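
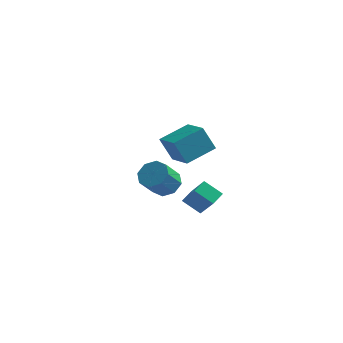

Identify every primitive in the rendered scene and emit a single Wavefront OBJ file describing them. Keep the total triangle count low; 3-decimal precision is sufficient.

v 3.441 0.574 -4.877
v 2.302 0.695 -4.09
v 3.754 1.47 -4.564
v 2.615 1.592 -3.777
v 4.445 -0.332 -3.283
v 3.306 -0.21 -2.496
v 4.758 0.565 -2.97
v 3.619 0.686 -2.183
v 1.044 1.73 -3.438
v 1.732 2.183 -2.837
v 1.244 1.123 -1.48
v 0.556 0.67 -2.082
v 1.036 2.535 -2.812
v 0.547 1.475 -1.455
v 0.345 2.416 -3.154
v -0.144 1.356 -1.798
v 0.063 1.895 -3.663
v -0.426 0.835 -2.306
v 0.356 1.277 -4.04
v -0.132 0.217 -2.683
v 1.053 0.925 -4.065
v 0.564 -0.135 -2.708
v 1.744 1.044 -3.722
v 1.255 -0.016 -2.366
v 2.026 1.565 -3.214
v 1.537 0.505 -1.857
v 2.851 -3.212 1.845
v 2.103 -3.171 3.282
v 4.079 -1.822 2.446
v 3.332 -1.781 3.882
v 4.068 -4.579 2.518
v 3.321 -4.538 3.954
v 5.297 -3.189 3.118
v 4.549 -3.148 4.555
f 2 4 1
f 5 2 1
f 1 4 3
f 3 5 1
f 2 8 4
f 6 2 5
f 6 8 2
f 4 8 3
f 7 5 3
f 3 8 7
f 7 6 5
f 8 6 7
f 10 9 13
f 10 13 11
f 11 13 14
f 11 14 12
f 13 9 15
f 13 15 14
f 14 15 16
f 14 16 12
f 15 9 17
f 15 17 16
f 16 17 18
f 16 18 12
f 17 9 19
f 17 19 18
f 18 19 20
f 18 20 12
f 19 9 21
f 19 21 20
f 20 21 22
f 20 22 12
f 21 9 23
f 21 23 22
f 22 23 24
f 22 24 12
f 23 9 25
f 23 25 24
f 24 25 26
f 24 26 12
f 25 9 10
f 25 10 26
f 26 10 11
f 26 11 12
f 28 30 27
f 31 28 27
f 27 30 29
f 29 31 27
f 28 34 30
f 32 28 31
f 32 34 28
f 30 34 29
f 33 31 29
f 29 34 33
f 33 32 31
f 34 32 33



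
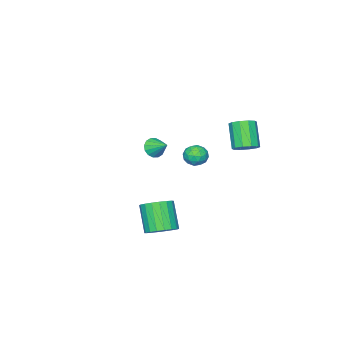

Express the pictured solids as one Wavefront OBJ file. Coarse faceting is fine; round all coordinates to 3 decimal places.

v -2.831 -1.571 -0.262
v -2.431 -1.54 0.33
v -2.909 -2.72 -0.15
v -2.509 -2.689 0.442
v -3.172 -2.421 0.444
v -3.124 -1.711 0.375
v -2.216 -2.549 -0.195
v -2.168 -1.839 -0.264
v -2.051 -2.144 0.371
v -2.642 -2.066 0.766
v -2.698 -2.194 -0.586
v -3.289 -2.116 -0.191
v -2.624 -1.455 0.024
v -2.716 -2.805 0.156
v -3.105 -2.648 0.157
v -2.87 -2.63 0.505
v -3.032 -1.555 0.051
v -2.796 -1.537 0.398
v -3.232 -2.055 0.466
v -2.544 -2.723 -0.218
v -2.308 -2.705 0.129
v -2.47 -1.63 -0.325
v -2.235 -1.612 0.023
v -2.108 -2.205 -0.286
v -2.166 -1.792 0.396
v -2.211 -2.467 0.462
v -2.039 -2.384 0.088
v -2.011 -1.967 0.047
v -2.513 -1.746 0.628
v -2.559 -2.421 0.695
v -2.948 -2.264 0.696
v -2.92 -1.846 0.655
v -2.29 -2.101 0.653
v -2.781 -1.839 -0.515
v -2.827 -2.514 -0.448
v -2.42 -2.414 -0.475
v -2.392 -1.996 -0.516
v -3.129 -1.793 -0.282
v -3.174 -2.468 -0.216
v -3.329 -2.293 0.133
v -3.301 -1.876 0.092
v -3.05 -2.159 -0.473
v 3.995 1.582 -0.838
v 4.781 1.545 -0.542
v 4.23 0.701 0.814
v 3.445 0.738 0.518
v 4.652 1.864 -0.396
v 4.101 1.02 0.96
v 4.393 2.127 -0.338
v 3.842 1.283 1.019
v 4.055 2.282 -0.378
v 3.504 1.438 0.978
v 3.706 2.299 -0.51
v 3.155 1.455 0.847
v 3.413 2.173 -0.707
v 2.863 1.329 0.65
v 3.237 1.931 -0.93
v 2.686 1.087 0.427
v 3.21 1.619 -1.134
v 2.659 0.775 0.222
v 3.339 1.3 -1.28
v 2.788 0.456 0.076
v 3.598 1.037 -1.339
v 3.047 0.193 0.018
v 3.936 0.882 -1.298
v 3.385 0.038 0.058
v 4.285 0.865 -1.167
v 3.734 0.021 0.19
v 4.577 0.991 -0.97
v 4.027 0.147 0.387
v 4.754 1.233 -0.747
v 4.203 0.389 0.61
v -0.507 -3.038 1.242
v 0.005 -3.269 1.548
v -0.433 -2.082 1.838
v 0.127 -3.113 1.282
v 0.079 -2.937 1.006
v -0.126 -2.788 0.793
v -0.433 -2.706 0.7
v -0.76 -2.714 0.752
v -1.02 -2.808 0.936
v -1.142 -2.964 1.201
v -1.093 -3.14 1.478
v -0.888 -3.289 1.691
v -0.581 -3.371 1.784
v -0.254 -3.363 1.732
v -2.25 1.568 2.255
v -1.72 1.802 2.665
v -2.36 1.025 3.935
v -2.89 0.792 3.525
v -2.044 2.097 2.682
v -2.684 1.32 3.952
v -2.447 2.19 2.536
v -3.087 1.413 3.805
v -2.775 2.045 2.282
v -3.415 1.269 3.552
v -2.902 1.719 2.018
v -3.542 0.942 3.288
v -2.78 1.335 1.845
v -3.42 0.558 3.115
v -2.456 1.04 1.828
v -3.096 0.263 3.098
v -2.053 0.947 1.975
v -2.693 0.17 3.244
v -1.725 1.091 2.228
v -2.365 0.315 3.498
v -1.598 1.418 2.492
v -2.238 0.641 3.762
f 1 38 17
f 38 12 41
f 17 41 6
f 38 41 17
f 1 17 13
f 17 6 18
f 13 18 2
f 17 18 13
f 1 13 22
f 13 2 23
f 22 23 8
f 13 23 22
f 1 22 34
f 22 8 37
f 34 37 11
f 22 37 34
f 1 34 38
f 34 11 42
f 38 42 12
f 34 42 38
f 2 18 29
f 18 6 32
f 29 32 10
f 18 32 29
f 6 41 19
f 41 12 40
f 19 40 5
f 41 40 19
f 12 42 39
f 42 11 35
f 39 35 3
f 42 35 39
f 11 37 36
f 37 8 24
f 36 24 7
f 37 24 36
f 8 23 28
f 23 2 25
f 28 25 9
f 23 25 28
f 4 30 16
f 30 10 31
f 16 31 5
f 30 31 16
f 4 16 14
f 16 5 15
f 14 15 3
f 16 15 14
f 4 14 21
f 14 3 20
f 21 20 7
f 14 20 21
f 4 21 26
f 21 7 27
f 26 27 9
f 21 27 26
f 4 26 30
f 26 9 33
f 30 33 10
f 26 33 30
f 5 31 19
f 31 10 32
f 19 32 6
f 31 32 19
f 3 15 39
f 15 5 40
f 39 40 12
f 15 40 39
f 7 20 36
f 20 3 35
f 36 35 11
f 20 35 36
f 9 27 28
f 27 7 24
f 28 24 8
f 27 24 28
f 10 33 29
f 33 9 25
f 29 25 2
f 33 25 29
f 44 43 47
f 44 47 45
f 45 47 48
f 45 48 46
f 47 43 49
f 47 49 48
f 48 49 50
f 48 50 46
f 49 43 51
f 49 51 50
f 50 51 52
f 50 52 46
f 51 43 53
f 51 53 52
f 52 53 54
f 52 54 46
f 53 43 55
f 53 55 54
f 54 55 56
f 54 56 46
f 55 43 57
f 55 57 56
f 56 57 58
f 56 58 46
f 57 43 59
f 57 59 58
f 58 59 60
f 58 60 46
f 59 43 61
f 59 61 60
f 60 61 62
f 60 62 46
f 61 43 63
f 61 63 62
f 62 63 64
f 62 64 46
f 63 43 65
f 63 65 64
f 64 65 66
f 64 66 46
f 65 43 67
f 65 67 66
f 66 67 68
f 66 68 46
f 67 43 69
f 67 69 68
f 68 69 70
f 68 70 46
f 69 43 71
f 69 71 70
f 70 71 72
f 70 72 46
f 71 43 44
f 71 44 72
f 72 44 45
f 72 45 46
f 74 73 76
f 74 76 75
f 76 73 77
f 76 77 75
f 77 73 78
f 77 78 75
f 78 73 79
f 78 79 75
f 79 73 80
f 79 80 75
f 80 73 81
f 80 81 75
f 81 73 82
f 81 82 75
f 82 73 83
f 82 83 75
f 83 73 84
f 83 84 75
f 84 73 85
f 84 85 75
f 85 73 86
f 85 86 75
f 86 73 74
f 86 74 75
f 88 87 91
f 88 91 89
f 89 91 92
f 89 92 90
f 91 87 93
f 91 93 92
f 92 93 94
f 92 94 90
f 93 87 95
f 93 95 94
f 94 95 96
f 94 96 90
f 95 87 97
f 95 97 96
f 96 97 98
f 96 98 90
f 97 87 99
f 97 99 98
f 98 99 100
f 98 100 90
f 99 87 101
f 99 101 100
f 100 101 102
f 100 102 90
f 101 87 103
f 101 103 102
f 102 103 104
f 102 104 90
f 103 87 105
f 103 105 104
f 104 105 106
f 104 106 90
f 105 87 107
f 105 107 106
f 106 107 108
f 106 108 90
f 107 87 88
f 107 88 108
f 108 88 89
f 108 89 90



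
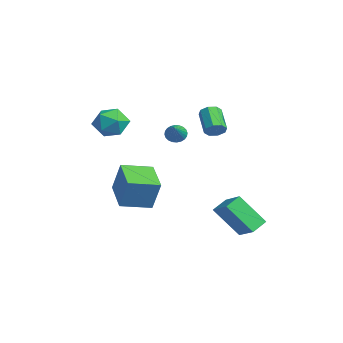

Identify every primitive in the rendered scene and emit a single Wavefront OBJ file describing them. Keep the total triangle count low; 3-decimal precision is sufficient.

v -3.031 0.441 1.28
v -2.662 0.807 0.961
v -1.569 -0.161 2.28
v -2.725 0.95 1.14
v -2.835 1.016 1.341
v -2.975 0.994 1.532
v -3.123 0.888 1.685
v -3.258 0.714 1.777
v -3.357 0.498 1.793
v -3.407 0.274 1.73
v -3.4 0.075 1.6
v -3.336 -0.068 1.421
v -3.226 -0.133 1.22
v -3.086 -0.112 1.029
v -2.938 -0.006 0.876
v -2.804 0.168 0.784
v -2.704 0.384 0.768
v -2.654 0.608 0.83
v -2.328 -2.272 2.721
v -1.732 -3.113 3.016
v -3.588 -3.347 2.204
v -2.992 -4.188 2.499
v -3.4 -3.532 3.243
v -2.621 -2.868 3.563
v -2.699 -3.592 1.657
v -1.92 -2.928 1.977
v -1.961 -3.929 2.359
v -2.394 -3.892 3.339
v -2.926 -2.568 1.881
v -3.359 -2.531 2.861
v 1.371 1.109 2.914
v 1.704 1.335 3.359
v 0.442 1.478 4.23
v 0.109 1.251 3.786
v 1.545 1.66 3.076
v 0.283 1.803 3.947
v 1.284 1.661 2.698
v 0.022 1.804 3.569
v 1.074 1.339 2.447
v -0.188 1.482 3.318
v 1.038 0.882 2.47
v -0.224 1.025 3.341
v 1.197 0.557 2.753
v -0.065 0.7 3.624
v 1.458 0.556 3.131
v 0.196 0.699 4.002
v 1.668 0.878 3.382
v 0.406 1.021 4.253
v 3.67 1.599 -3.579
v 3 0.421 -1.936
v 3.256 2.437 -3.147
v 2.586 1.26 -1.504
v 4.934 1.86 -2.876
v 4.264 0.683 -1.233
v 4.52 2.699 -2.444
v 3.85 1.521 -0.801
v 0.307 -4.037 -0.845
v 0.83 -3.736 0.883
v 0.374 -2.347 -1.159
v 0.898 -2.047 0.569
v 2.202 -4.213 -1.389
v 2.726 -3.913 0.339
v 2.27 -2.524 -1.703
v 2.793 -2.223 0.025
f 2 1 4
f 2 4 3
f 4 1 5
f 4 5 3
f 5 1 6
f 5 6 3
f 6 1 7
f 6 7 3
f 7 1 8
f 7 8 3
f 8 1 9
f 8 9 3
f 9 1 10
f 9 10 3
f 10 1 11
f 10 11 3
f 11 1 12
f 11 12 3
f 12 1 13
f 12 13 3
f 13 1 14
f 13 14 3
f 14 1 15
f 14 15 3
f 15 1 16
f 15 16 3
f 16 1 17
f 16 17 3
f 17 1 18
f 17 18 3
f 18 1 2
f 18 2 3
f 19 30 24
f 19 24 20
f 19 20 26
f 19 26 29
f 19 29 30
f 20 24 28
f 24 30 23
f 30 29 21
f 29 26 25
f 26 20 27
f 22 28 23
f 22 23 21
f 22 21 25
f 22 25 27
f 22 27 28
f 23 28 24
f 21 23 30
f 25 21 29
f 27 25 26
f 28 27 20
f 32 31 35
f 32 35 33
f 33 35 36
f 33 36 34
f 35 31 37
f 35 37 36
f 36 37 38
f 36 38 34
f 37 31 39
f 37 39 38
f 38 39 40
f 38 40 34
f 39 31 41
f 39 41 40
f 40 41 42
f 40 42 34
f 41 31 43
f 41 43 42
f 42 43 44
f 42 44 34
f 43 31 45
f 43 45 44
f 44 45 46
f 44 46 34
f 45 31 47
f 45 47 46
f 46 47 48
f 46 48 34
f 47 31 32
f 47 32 48
f 48 32 33
f 48 33 34
f 50 52 49
f 53 50 49
f 49 52 51
f 51 53 49
f 50 56 52
f 54 50 53
f 54 56 50
f 52 56 51
f 55 53 51
f 51 56 55
f 55 54 53
f 56 54 55
f 58 60 57
f 61 58 57
f 57 60 59
f 59 61 57
f 58 64 60
f 62 58 61
f 62 64 58
f 60 64 59
f 63 61 59
f 59 64 63
f 63 62 61
f 64 62 63



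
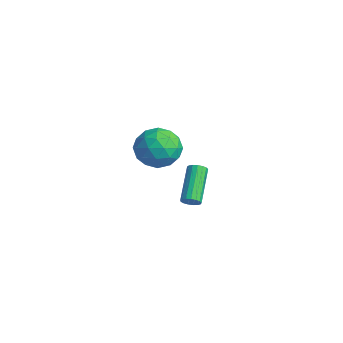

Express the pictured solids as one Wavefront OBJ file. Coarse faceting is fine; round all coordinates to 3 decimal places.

v -1.951 2.147 -4.158
v -1.585 2.225 -3.827
v -2.922 3.271 -2.592
v -3.289 3.193 -2.922
v -1.571 2.414 -3.973
v -2.909 3.461 -2.738
v -1.645 2.542 -4.161
v -2.983 3.589 -2.926
v -1.789 2.579 -4.349
v -3.127 3.626 -3.113
v -1.97 2.518 -4.492
v -3.308 3.564 -3.257
v -2.147 2.371 -4.559
v -3.484 3.418 -3.324
v -2.279 2.173 -4.534
v -3.616 3.219 -3.299
v -2.336 1.969 -4.423
v -3.673 3.015 -3.188
v -2.305 1.805 -4.251
v -3.642 2.852 -3.016
v -2.192 1.72 -4.058
v -3.53 2.767 -2.822
v -2.025 1.733 -3.887
v -3.363 2.779 -2.652
v -1.841 1.84 -3.778
v -3.178 2.887 -2.543
v -1.682 2.018 -3.757
v -3.019 3.064 -2.521
v 0.18 0.113 1.916
v 1.162 -0.065 2.481
v 0.218 -1.635 1.299
v 1.2 -1.813 1.864
v 0.223 -1.664 2.445
v 0.2 -0.583 2.826
v 1.18 -1.117 0.954
v 1.157 -0.036 1.335
v 1.78 -0.825 1.886
v 1.188 -1.163 2.808
v 0.192 -0.537 0.972
v -0.4 -0.875 1.894
v 0.668 0.178 2.252
v 0.712 -1.878 1.528
v 0.139 -1.79 1.869
v 0.715 -1.894 2.201
v 0.102 -0.127 2.456
v 0.679 -0.231 2.787
v 0.128 -1.171 2.767
v 0.701 -1.469 0.993
v 1.278 -1.573 1.324
v 0.665 0.194 1.579
v 1.241 0.09 1.911
v 1.252 -0.529 1.013
v 1.608 -0.373 2.235
v 1.63 -1.401 1.872
v 1.619 -0.992 1.337
v 1.605 -0.357 1.561
v 1.26 -0.572 2.776
v 1.283 -1.6 2.414
v 0.709 -1.512 2.756
v 0.695 -0.877 2.98
v 1.623 -1.019 2.427
v 0.097 -0.1 1.366
v 0.12 -1.128 1.004
v 0.685 -0.823 0.8
v 0.671 -0.188 1.024
v -0.25 -0.299 1.908
v -0.228 -1.327 1.545
v -0.225 -1.343 2.219
v -0.239 -0.708 2.443
v -0.243 -0.681 1.353
f 2 1 5
f 2 5 3
f 3 5 6
f 3 6 4
f 5 1 7
f 5 7 6
f 6 7 8
f 6 8 4
f 7 1 9
f 7 9 8
f 8 9 10
f 8 10 4
f 9 1 11
f 9 11 10
f 10 11 12
f 10 12 4
f 11 1 13
f 11 13 12
f 12 13 14
f 12 14 4
f 13 1 15
f 13 15 14
f 14 15 16
f 14 16 4
f 15 1 17
f 15 17 16
f 16 17 18
f 16 18 4
f 17 1 19
f 17 19 18
f 18 19 20
f 18 20 4
f 19 1 21
f 19 21 20
f 20 21 22
f 20 22 4
f 21 1 23
f 21 23 22
f 22 23 24
f 22 24 4
f 23 1 25
f 23 25 24
f 24 25 26
f 24 26 4
f 25 1 27
f 25 27 26
f 26 27 28
f 26 28 4
f 27 1 2
f 27 2 28
f 28 2 3
f 28 3 4
f 29 66 45
f 66 40 69
f 45 69 34
f 66 69 45
f 29 45 41
f 45 34 46
f 41 46 30
f 45 46 41
f 29 41 50
f 41 30 51
f 50 51 36
f 41 51 50
f 29 50 62
f 50 36 65
f 62 65 39
f 50 65 62
f 29 62 66
f 62 39 70
f 66 70 40
f 62 70 66
f 30 46 57
f 46 34 60
f 57 60 38
f 46 60 57
f 34 69 47
f 69 40 68
f 47 68 33
f 69 68 47
f 40 70 67
f 70 39 63
f 67 63 31
f 70 63 67
f 39 65 64
f 65 36 52
f 64 52 35
f 65 52 64
f 36 51 56
f 51 30 53
f 56 53 37
f 51 53 56
f 32 58 44
f 58 38 59
f 44 59 33
f 58 59 44
f 32 44 42
f 44 33 43
f 42 43 31
f 44 43 42
f 32 42 49
f 42 31 48
f 49 48 35
f 42 48 49
f 32 49 54
f 49 35 55
f 54 55 37
f 49 55 54
f 32 54 58
f 54 37 61
f 58 61 38
f 54 61 58
f 33 59 47
f 59 38 60
f 47 60 34
f 59 60 47
f 31 43 67
f 43 33 68
f 67 68 40
f 43 68 67
f 35 48 64
f 48 31 63
f 64 63 39
f 48 63 64
f 37 55 56
f 55 35 52
f 56 52 36
f 55 52 56
f 38 61 57
f 61 37 53
f 57 53 30
f 61 53 57



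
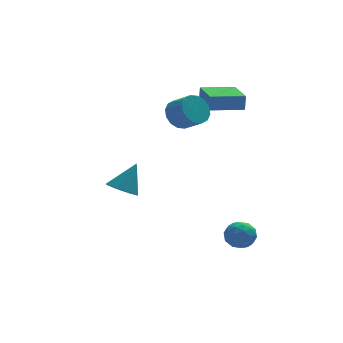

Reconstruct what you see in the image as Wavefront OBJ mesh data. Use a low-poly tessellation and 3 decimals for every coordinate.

v 2.018 -3.397 -4.167
v 2.473 -3.252 -3.461
v 2.887 -4.408 -4.519
v 3.342 -4.263 -3.813
v 2.56 -4.596 -3.755
v 2.023 -3.971 -3.538
v 3.337 -3.689 -4.442
v 2.8 -3.064 -4.225
v 3.288 -3.432 -3.632
v 2.808 -3.993 -3.207
v 2.552 -3.667 -4.773
v 2.072 -4.228 -4.348
v 2.17 -3.236 -3.783
v 3.19 -4.424 -4.197
v 2.731 -4.62 -4.163
v 2.998 -4.534 -3.748
v 1.905 -3.659 -3.828
v 2.172 -3.573 -3.413
v 2.223 -4.363 -3.586
v 3.188 -4.087 -4.567
v 3.455 -4.001 -4.152
v 2.362 -3.126 -4.232
v 2.629 -3.04 -3.817
v 3.137 -3.297 -4.394
v 2.916 -3.257 -3.469
v 3.426 -3.851 -3.675
v 3.423 -3.513 -4.045
v 3.108 -3.146 -3.918
v 2.633 -3.586 -3.219
v 3.144 -4.18 -3.426
v 2.684 -4.376 -3.392
v 2.369 -4.009 -3.264
v 3.112 -3.692 -3.319
v 2.216 -3.48 -4.554
v 2.727 -4.074 -4.761
v 2.991 -3.651 -4.716
v 2.676 -3.284 -4.588
v 1.934 -3.809 -4.305
v 2.444 -4.403 -4.511
v 2.252 -4.514 -4.062
v 1.937 -4.147 -3.935
v 2.248 -3.968 -4.661
v 2.471 1.253 2.068
v 2.546 1.375 2.947
v 2.49 3.283 1.783
v 2.565 3.405 2.662
v 4.295 1.215 1.918
v 4.37 1.337 2.797
v 4.314 3.245 1.633
v 4.389 3.367 2.512
v 0.965 1.3 1.932
v 1.719 1.447 1.426
v 2.35 0.608 2.122
v 1.595 0.46 2.628
v 1.746 1.762 1.782
v 2.376 0.923 2.478
v 1.563 1.954 2.178
v 2.194 1.114 2.874
v 1.22 1.97 2.508
v 1.851 1.13 3.204
v 0.809 1.806 2.684
v 1.44 0.967 3.38
v 0.439 1.507 2.658
v 1.07 0.668 3.354
v 0.21 1.152 2.438
v 0.841 0.313 3.134
v 0.184 0.837 2.082
v 0.814 -0.002 2.778
v 0.366 0.646 1.686
v 0.997 -0.194 2.382
v 0.709 0.63 1.356
v 1.34 -0.21 2.052
v 1.12 0.793 1.18
v 1.751 -0.046 1.876
v 1.49 1.092 1.206
v 2.121 0.253 1.902
v -2.997 -3.522 -0.257
v -2.25 -3.5 -0.701
v -2.183 -3.058 1.137
v -2.569 -2.915 -0.71
v -3.139 -2.687 -0.453
v -3.626 -2.947 -0.081
v -3.745 -3.545 0.187
v -3.426 -4.129 0.196
v -2.856 -4.358 -0.061
v -2.369 -4.097 -0.433
f 1 38 17
f 38 12 41
f 17 41 6
f 38 41 17
f 1 17 13
f 17 6 18
f 13 18 2
f 17 18 13
f 1 13 22
f 13 2 23
f 22 23 8
f 13 23 22
f 1 22 34
f 22 8 37
f 34 37 11
f 22 37 34
f 1 34 38
f 34 11 42
f 38 42 12
f 34 42 38
f 2 18 29
f 18 6 32
f 29 32 10
f 18 32 29
f 6 41 19
f 41 12 40
f 19 40 5
f 41 40 19
f 12 42 39
f 42 11 35
f 39 35 3
f 42 35 39
f 11 37 36
f 37 8 24
f 36 24 7
f 37 24 36
f 8 23 28
f 23 2 25
f 28 25 9
f 23 25 28
f 4 30 16
f 30 10 31
f 16 31 5
f 30 31 16
f 4 16 14
f 16 5 15
f 14 15 3
f 16 15 14
f 4 14 21
f 14 3 20
f 21 20 7
f 14 20 21
f 4 21 26
f 21 7 27
f 26 27 9
f 21 27 26
f 4 26 30
f 26 9 33
f 30 33 10
f 26 33 30
f 5 31 19
f 31 10 32
f 19 32 6
f 31 32 19
f 3 15 39
f 15 5 40
f 39 40 12
f 15 40 39
f 7 20 36
f 20 3 35
f 36 35 11
f 20 35 36
f 9 27 28
f 27 7 24
f 28 24 8
f 27 24 28
f 10 33 29
f 33 9 25
f 29 25 2
f 33 25 29
f 44 46 43
f 47 44 43
f 43 46 45
f 45 47 43
f 44 50 46
f 48 44 47
f 48 50 44
f 46 50 45
f 49 47 45
f 45 50 49
f 49 48 47
f 50 48 49
f 52 51 55
f 52 55 53
f 53 55 56
f 53 56 54
f 55 51 57
f 55 57 56
f 56 57 58
f 56 58 54
f 57 51 59
f 57 59 58
f 58 59 60
f 58 60 54
f 59 51 61
f 59 61 60
f 60 61 62
f 60 62 54
f 61 51 63
f 61 63 62
f 62 63 64
f 62 64 54
f 63 51 65
f 63 65 64
f 64 65 66
f 64 66 54
f 65 51 67
f 65 67 66
f 66 67 68
f 66 68 54
f 67 51 69
f 67 69 68
f 68 69 70
f 68 70 54
f 69 51 71
f 69 71 70
f 70 71 72
f 70 72 54
f 71 51 73
f 71 73 72
f 72 73 74
f 72 74 54
f 73 51 75
f 73 75 74
f 74 75 76
f 74 76 54
f 75 51 52
f 75 52 76
f 76 52 53
f 76 53 54
f 78 77 80
f 78 80 79
f 80 77 81
f 80 81 79
f 81 77 82
f 81 82 79
f 82 77 83
f 82 83 79
f 83 77 84
f 83 84 79
f 84 77 85
f 84 85 79
f 85 77 86
f 85 86 79
f 86 77 78
f 86 78 79



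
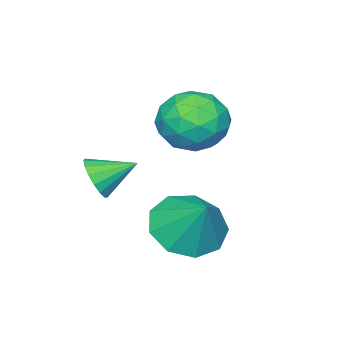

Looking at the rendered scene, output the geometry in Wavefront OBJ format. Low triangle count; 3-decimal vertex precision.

v 2.86 0.253 1.504
v 3.237 0.224 2.093
v 2.12 1.047 2.016
v 3.381 0.471 1.918
v 3.405 0.668 1.648
v 3.304 0.77 1.345
v 3.102 0.753 1.078
v 2.844 0.622 0.909
v 2.59 0.406 0.876
v 2.397 0.155 0.987
v 2.311 -0.073 1.217
v 2.35 -0.227 1.512
v 2.506 -0.271 1.805
v 2.743 -0.195 2.029
v 3.007 -0.016 2.133
v 2.071 2.651 0.245
v 2.613 3.299 -0.445
v 2.489 3.569 1.435
v 1.907 3.531 -0.377
v 1.279 3.351 -0.018
v 1.021 2.844 0.464
v 1.255 2.246 0.843
v 1.871 1.838 0.943
v 2.581 1.81 0.716
v 3.052 2.175 0.268
v 3.065 2.763 -0.19
v -0.581 2.031 2.84
v 0.02 1.881 3.717
v 0.3 0.779 2.023
v 0.901 0.629 2.9
v -0.136 0.355 2.907
v -0.681 1.129 3.412
v 1.001 1.531 2.328
v 0.456 2.305 2.833
v 0.997 1.573 3.4
v 0.294 0.845 3.757
v 0.026 1.815 1.983
v -0.677 1.087 2.34
v -0.358 2.066 3.35
v 0.678 0.594 2.39
v 0.068 0.433 2.394
v 0.421 0.345 2.909
v -0.769 1.624 3.171
v -0.416 1.536 3.686
v -0.508 0.638 3.21
v 0.736 1.124 2.054
v 1.089 1.036 2.569
v -0.101 2.315 2.831
v 0.252 2.227 3.346
v 0.828 2.022 2.53
v 0.569 1.797 3.679
v 1.087 1.061 3.199
v 1.146 1.591 2.863
v 0.826 2.046 3.16
v 0.157 1.369 3.889
v 0.674 0.633 3.409
v 0.065 0.472 3.413
v -0.255 0.927 3.71
v 0.731 1.188 3.703
v -0.354 2.027 2.331
v 0.163 1.291 1.851
v 0.575 1.733 2.03
v 0.255 2.188 2.327
v -0.767 1.599 2.541
v -0.249 0.863 2.061
v -0.506 0.614 2.58
v -0.826 1.069 2.877
v -0.411 1.472 2.037
f 2 1 4
f 2 4 3
f 4 1 5
f 4 5 3
f 5 1 6
f 5 6 3
f 6 1 7
f 6 7 3
f 7 1 8
f 7 8 3
f 8 1 9
f 8 9 3
f 9 1 10
f 9 10 3
f 10 1 11
f 10 11 3
f 11 1 12
f 11 12 3
f 12 1 13
f 12 13 3
f 13 1 14
f 13 14 3
f 14 1 15
f 14 15 3
f 15 1 2
f 15 2 3
f 17 16 19
f 17 19 18
f 19 16 20
f 19 20 18
f 20 16 21
f 20 21 18
f 21 16 22
f 21 22 18
f 22 16 23
f 22 23 18
f 23 16 24
f 23 24 18
f 24 16 25
f 24 25 18
f 25 16 26
f 25 26 18
f 26 16 17
f 26 17 18
f 27 64 43
f 64 38 67
f 43 67 32
f 64 67 43
f 27 43 39
f 43 32 44
f 39 44 28
f 43 44 39
f 27 39 48
f 39 28 49
f 48 49 34
f 39 49 48
f 27 48 60
f 48 34 63
f 60 63 37
f 48 63 60
f 27 60 64
f 60 37 68
f 64 68 38
f 60 68 64
f 28 44 55
f 44 32 58
f 55 58 36
f 44 58 55
f 32 67 45
f 67 38 66
f 45 66 31
f 67 66 45
f 38 68 65
f 68 37 61
f 65 61 29
f 68 61 65
f 37 63 62
f 63 34 50
f 62 50 33
f 63 50 62
f 34 49 54
f 49 28 51
f 54 51 35
f 49 51 54
f 30 56 42
f 56 36 57
f 42 57 31
f 56 57 42
f 30 42 40
f 42 31 41
f 40 41 29
f 42 41 40
f 30 40 47
f 40 29 46
f 47 46 33
f 40 46 47
f 30 47 52
f 47 33 53
f 52 53 35
f 47 53 52
f 30 52 56
f 52 35 59
f 56 59 36
f 52 59 56
f 31 57 45
f 57 36 58
f 45 58 32
f 57 58 45
f 29 41 65
f 41 31 66
f 65 66 38
f 41 66 65
f 33 46 62
f 46 29 61
f 62 61 37
f 46 61 62
f 35 53 54
f 53 33 50
f 54 50 34
f 53 50 54
f 36 59 55
f 59 35 51
f 55 51 28
f 59 51 55



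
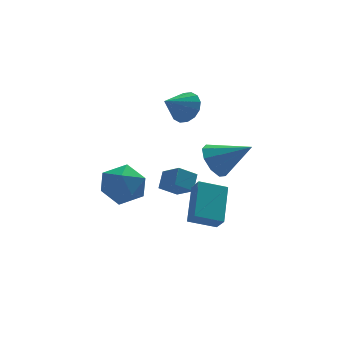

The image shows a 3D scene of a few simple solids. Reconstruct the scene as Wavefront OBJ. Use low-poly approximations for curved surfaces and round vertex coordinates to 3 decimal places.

v 1.86 -1.456 -1.21
v 2.251 -1.835 -2.037
v 3.3 -2.284 -0.15
v 2.514 -1.222 -1.915
v 2.47 -0.719 -1.464
v 2.142 -0.561 -0.893
v 1.681 -0.822 -0.471
v 1.304 -1.379 -0.394
v 1.187 -1.973 -0.699
v 1.385 -2.324 -1.243
v 1.805 -2.27 -1.771
v 1.748 2.273 0.428
v 2.281 2.156 1.169
v 0.592 1.847 1.192
v 2.131 2.607 1.195
v 1.879 2.969 1.015
v 1.592 3.145 0.679
v 1.346 3.087 0.275
v 1.209 2.811 -0.088
v 1.215 2.391 -0.313
v 1.365 1.939 -0.339
v 1.617 1.578 -0.159
v 1.904 1.402 0.178
v 2.15 1.46 0.582
v 2.288 1.736 0.944
v -1.33 1.857 -4.486
v -0.569 1.816 -3.533
v -2.571 0.644 -3.547
v -1.81 0.603 -2.594
v -2.411 1.633 -2.85
v -1.644 2.382 -3.431
v -1.496 0.078 -3.649
v -0.729 0.827 -4.23
v -0.671 0.716 -3.016
v -1.237 1.677 -2.523
v -1.903 0.783 -4.557
v -2.469 1.744 -4.064
v -0.09 -3.512 -3.59
v 0.044 -4.083 -2.961
v 0.618 -1.999 -2.368
v 0.752 -2.57 -1.739
v 1.188 -3.73 -4.061
v 1.322 -4.301 -3.432
v 1.896 -2.217 -2.839
v 2.03 -2.788 -2.21
v 1.552 0.528 -4.14
v 0.646 0.482 -3.537
v 1.078 1.466 -4.78
v 0.172 1.42 -4.176
v 1.968 1.2 -3.464
v 1.062 1.154 -2.86
v 1.494 2.138 -4.103
v 0.588 2.092 -3.5
f 2 1 4
f 2 4 3
f 4 1 5
f 4 5 3
f 5 1 6
f 5 6 3
f 6 1 7
f 6 7 3
f 7 1 8
f 7 8 3
f 8 1 9
f 8 9 3
f 9 1 10
f 9 10 3
f 10 1 11
f 10 11 3
f 11 1 2
f 11 2 3
f 13 12 15
f 13 15 14
f 15 12 16
f 15 16 14
f 16 12 17
f 16 17 14
f 17 12 18
f 17 18 14
f 18 12 19
f 18 19 14
f 19 12 20
f 19 20 14
f 20 12 21
f 20 21 14
f 21 12 22
f 21 22 14
f 22 12 23
f 22 23 14
f 23 12 24
f 23 24 14
f 24 12 25
f 24 25 14
f 25 12 13
f 25 13 14
f 26 37 31
f 26 31 27
f 26 27 33
f 26 33 36
f 26 36 37
f 27 31 35
f 31 37 30
f 37 36 28
f 36 33 32
f 33 27 34
f 29 35 30
f 29 30 28
f 29 28 32
f 29 32 34
f 29 34 35
f 30 35 31
f 28 30 37
f 32 28 36
f 34 32 33
f 35 34 27
f 39 41 38
f 42 39 38
f 38 41 40
f 40 42 38
f 39 45 41
f 43 39 42
f 43 45 39
f 41 45 40
f 44 42 40
f 40 45 44
f 44 43 42
f 45 43 44
f 47 49 46
f 50 47 46
f 46 49 48
f 48 50 46
f 47 53 49
f 51 47 50
f 51 53 47
f 49 53 48
f 52 50 48
f 48 53 52
f 52 51 50
f 53 51 52



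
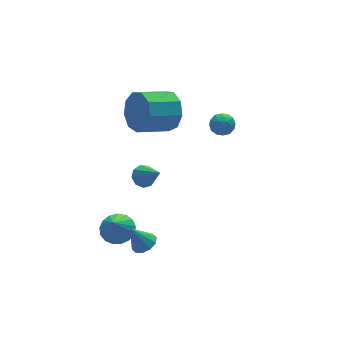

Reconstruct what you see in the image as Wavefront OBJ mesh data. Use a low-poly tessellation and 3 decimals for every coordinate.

v -1.954 -3.744 -2.145
v -1.429 -3.866 -1.86
v -2.466 -3.456 -1.075
v -1.427 -3.502 -1.958
v -1.626 -3.23 -2.126
v -1.951 -3.155 -2.302
v -2.277 -3.305 -2.418
v -2.48 -3.622 -2.429
v -2.482 -3.986 -2.332
v -2.282 -4.258 -2.163
v -1.957 -4.334 -1.987
v -1.631 -4.184 -1.872
v -1.353 -2.578 1.285
v -0.962 -2.243 1.531
v -1.127 -3.642 2.375
v -1.315 -2.167 1.678
v -1.686 -2.283 1.641
v -1.9 -2.537 1.438
v -1.859 -2.811 1.163
v -1.58 -2.975 0.945
v -1.195 -2.954 0.886
v -0.884 -2.757 1.014
v -0.792 -2.476 1.268
v 4.042 0.409 0.726
v 4.505 0.069 0.465
v 3.435 0.191 -0.065
v 3.898 -0.149 -0.326
v 3.614 -0.353 0.2
v 3.99 -0.218 0.688
v 3.95 0.478 -0.288
v 4.326 0.613 0.2
v 4.448 0.112 -0.162
v 4.241 -0.402 0.139
v 3.699 0.662 0.261
v 3.492 0.148 0.562
v 4.327 0.259 0.665
v 3.613 0.001 -0.265
v 3.447 -0.118 0.044
v 3.718 -0.318 -0.109
v 4.024 0.09 0.796
v 4.296 -0.11 0.643
v 3.773 -0.359 0.487
v 3.644 0.37 -0.243
v 3.916 0.17 -0.396
v 4.222 0.578 0.509
v 4.493 0.378 0.356
v 4.167 0.619 -0.087
v 4.565 0.084 0.143
v 4.208 -0.045 -0.322
v 4.239 0.324 -0.3
v 4.46 0.403 -0.013
v 4.443 -0.218 0.32
v 4.086 -0.347 -0.145
v 3.92 -0.467 0.164
v 4.141 -0.387 0.451
v 4.41 -0.194 -0.048
v 3.854 0.607 0.545
v 3.497 0.478 0.08
v 3.799 0.647 -0.051
v 4.02 0.727 0.236
v 3.732 0.305 0.722
v 3.375 0.176 0.257
v 3.48 -0.143 0.413
v 3.701 -0.064 0.7
v 3.53 0.454 0.448
v 1.634 0.8 1.668
v 1.972 0.339 2.56
v 0.404 0.359 3.165
v 0.066 0.82 2.272
v 2.006 1.06 2.626
v 0.439 1.08 3.23
v 1.866 1.66 2.243
v 0.299 1.68 2.847
v 1.617 1.857 1.591
v 0.05 1.877 2.195
v 1.376 1.56 0.975
v -0.191 1.58 1.579
v 1.256 0.907 0.683
v -0.312 0.927 1.288
v 1.312 0.204 0.853
v -0.256 0.224 1.457
v 1.519 -0.22 1.403
v -0.049 -0.2 2.007
v 1.779 -0.167 2.078
v 0.212 -0.147 2.682
v -1.988 -1.223 -3.489
v -1.37 -0.855 -3.117
v -2.392 -1.617 -2.431
v -1.648 -0.586 -3.123
v -2.004 -0.462 -3.212
v -2.357 -0.512 -3.365
v -2.625 -0.726 -3.547
v -2.747 -1.053 -3.716
v -2.695 -1.419 -3.832
v -2.482 -1.74 -3.87
v -2.155 -1.943 -3.821
v -1.79 -1.98 -3.696
v -1.47 -1.845 -3.524
v -1.269 -1.566 -3.343
v -1.233 -1.209 -3.197
f 2 1 4
f 2 4 3
f 4 1 5
f 4 5 3
f 5 1 6
f 5 6 3
f 6 1 7
f 6 7 3
f 7 1 8
f 7 8 3
f 8 1 9
f 8 9 3
f 9 1 10
f 9 10 3
f 10 1 11
f 10 11 3
f 11 1 12
f 11 12 3
f 12 1 2
f 12 2 3
f 14 13 16
f 14 16 15
f 16 13 17
f 16 17 15
f 17 13 18
f 17 18 15
f 18 13 19
f 18 19 15
f 19 13 20
f 19 20 15
f 20 13 21
f 20 21 15
f 21 13 22
f 21 22 15
f 22 13 23
f 22 23 15
f 23 13 14
f 23 14 15
f 24 61 40
f 61 35 64
f 40 64 29
f 61 64 40
f 24 40 36
f 40 29 41
f 36 41 25
f 40 41 36
f 24 36 45
f 36 25 46
f 45 46 31
f 36 46 45
f 24 45 57
f 45 31 60
f 57 60 34
f 45 60 57
f 24 57 61
f 57 34 65
f 61 65 35
f 57 65 61
f 25 41 52
f 41 29 55
f 52 55 33
f 41 55 52
f 29 64 42
f 64 35 63
f 42 63 28
f 64 63 42
f 35 65 62
f 65 34 58
f 62 58 26
f 65 58 62
f 34 60 59
f 60 31 47
f 59 47 30
f 60 47 59
f 31 46 51
f 46 25 48
f 51 48 32
f 46 48 51
f 27 53 39
f 53 33 54
f 39 54 28
f 53 54 39
f 27 39 37
f 39 28 38
f 37 38 26
f 39 38 37
f 27 37 44
f 37 26 43
f 44 43 30
f 37 43 44
f 27 44 49
f 44 30 50
f 49 50 32
f 44 50 49
f 27 49 53
f 49 32 56
f 53 56 33
f 49 56 53
f 28 54 42
f 54 33 55
f 42 55 29
f 54 55 42
f 26 38 62
f 38 28 63
f 62 63 35
f 38 63 62
f 30 43 59
f 43 26 58
f 59 58 34
f 43 58 59
f 32 50 51
f 50 30 47
f 51 47 31
f 50 47 51
f 33 56 52
f 56 32 48
f 52 48 25
f 56 48 52
f 67 66 70
f 67 70 68
f 68 70 71
f 68 71 69
f 70 66 72
f 70 72 71
f 71 72 73
f 71 73 69
f 72 66 74
f 72 74 73
f 73 74 75
f 73 75 69
f 74 66 76
f 74 76 75
f 75 76 77
f 75 77 69
f 76 66 78
f 76 78 77
f 77 78 79
f 77 79 69
f 78 66 80
f 78 80 79
f 79 80 81
f 79 81 69
f 80 66 82
f 80 82 81
f 81 82 83
f 81 83 69
f 82 66 84
f 82 84 83
f 83 84 85
f 83 85 69
f 84 66 67
f 84 67 85
f 85 67 68
f 85 68 69
f 87 86 89
f 87 89 88
f 89 86 90
f 89 90 88
f 90 86 91
f 90 91 88
f 91 86 92
f 91 92 88
f 92 86 93
f 92 93 88
f 93 86 94
f 93 94 88
f 94 86 95
f 94 95 88
f 95 86 96
f 95 96 88
f 96 86 97
f 96 97 88
f 97 86 98
f 97 98 88
f 98 86 99
f 98 99 88
f 99 86 100
f 99 100 88
f 100 86 87
f 100 87 88



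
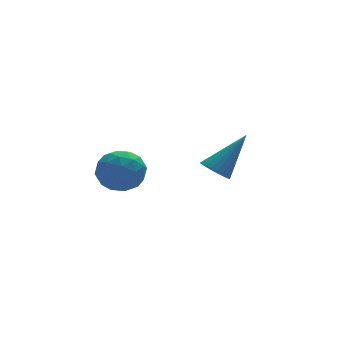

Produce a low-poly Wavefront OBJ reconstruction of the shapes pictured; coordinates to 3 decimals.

v 3.171 -2.676 0.851
v 3.564 -2.496 0.421
v 4.449 -2.324 2.169
v 3.455 -2.291 0.472
v 3.302 -2.145 0.581
v 3.129 -2.08 0.731
v 2.963 -2.105 0.9
v 2.828 -2.217 1.06
v 2.745 -2.4 1.189
v 2.728 -2.624 1.267
v 2.777 -2.856 1.281
v 2.887 -3.061 1.229
v 3.04 -3.208 1.12
v 3.212 -3.273 0.97
v 3.379 -3.248 0.802
v 3.514 -3.135 0.641
v 3.596 -2.953 0.512
v 3.614 -2.729 0.435
v -0.054 -2.11 1.497
v 0.562 -2.763 1.389
v -1.062 -3.117 1.831
v -0.446 -3.77 1.723
v -0.381 -3.197 2.42
v 0.242 -2.575 2.214
v -0.742 -3.305 1.006
v -0.119 -2.683 0.8
v 0.137 -3.502 1.086
v 0.36 -3.435 1.96
v -0.86 -2.445 1.26
v -0.637 -2.378 2.134
v 0.342 -2.348 1.414
v -0.842 -3.532 1.806
v -0.804 -3.195 2.216
v -0.442 -3.579 2.153
v 0.154 -2.238 1.898
v 0.516 -2.621 1.835
v -0.038 -2.876 2.441
v -1.016 -3.259 1.385
v -0.654 -3.642 1.322
v -0.058 -2.301 1.067
v 0.304 -2.685 1.004
v -0.462 -3.004 0.779
v 0.455 -3.166 1.172
v -0.137 -3.758 1.369
v -0.311 -3.485 0.947
v 0.055 -3.119 0.826
v 0.586 -3.127 1.686
v -0.006 -3.718 1.882
v 0.032 -3.382 2.292
v 0.398 -3.016 2.171
v 0.336 -3.561 1.508
v -0.494 -2.162 1.338
v -1.086 -2.753 1.534
v -0.898 -2.864 1.049
v -0.532 -2.498 0.928
v -0.363 -2.122 1.851
v -0.955 -2.714 2.048
v -0.555 -2.761 2.394
v -0.189 -2.395 2.273
v -0.836 -2.319 1.712
f 2 1 4
f 2 4 3
f 4 1 5
f 4 5 3
f 5 1 6
f 5 6 3
f 6 1 7
f 6 7 3
f 7 1 8
f 7 8 3
f 8 1 9
f 8 9 3
f 9 1 10
f 9 10 3
f 10 1 11
f 10 11 3
f 11 1 12
f 11 12 3
f 12 1 13
f 12 13 3
f 13 1 14
f 13 14 3
f 14 1 15
f 14 15 3
f 15 1 16
f 15 16 3
f 16 1 17
f 16 17 3
f 17 1 18
f 17 18 3
f 18 1 2
f 18 2 3
f 19 56 35
f 56 30 59
f 35 59 24
f 56 59 35
f 19 35 31
f 35 24 36
f 31 36 20
f 35 36 31
f 19 31 40
f 31 20 41
f 40 41 26
f 31 41 40
f 19 40 52
f 40 26 55
f 52 55 29
f 40 55 52
f 19 52 56
f 52 29 60
f 56 60 30
f 52 60 56
f 20 36 47
f 36 24 50
f 47 50 28
f 36 50 47
f 24 59 37
f 59 30 58
f 37 58 23
f 59 58 37
f 30 60 57
f 60 29 53
f 57 53 21
f 60 53 57
f 29 55 54
f 55 26 42
f 54 42 25
f 55 42 54
f 26 41 46
f 41 20 43
f 46 43 27
f 41 43 46
f 22 48 34
f 48 28 49
f 34 49 23
f 48 49 34
f 22 34 32
f 34 23 33
f 32 33 21
f 34 33 32
f 22 32 39
f 32 21 38
f 39 38 25
f 32 38 39
f 22 39 44
f 39 25 45
f 44 45 27
f 39 45 44
f 22 44 48
f 44 27 51
f 48 51 28
f 44 51 48
f 23 49 37
f 49 28 50
f 37 50 24
f 49 50 37
f 21 33 57
f 33 23 58
f 57 58 30
f 33 58 57
f 25 38 54
f 38 21 53
f 54 53 29
f 38 53 54
f 27 45 46
f 45 25 42
f 46 42 26
f 45 42 46
f 28 51 47
f 51 27 43
f 47 43 20
f 51 43 47



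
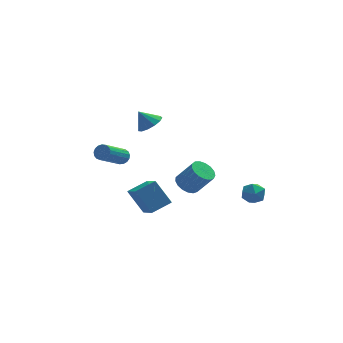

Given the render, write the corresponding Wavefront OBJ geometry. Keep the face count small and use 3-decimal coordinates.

v -2.124 -2.398 -2.524
v -1.855 -3.945 -1.604
v -2.874 -1.786 -1.275
v -2.606 -3.334 -0.356
v -1.074 -1.966 -2.104
v -0.806 -3.514 -1.185
v -1.825 -1.355 -0.856
v -1.556 -2.902 0.064
v -1.178 2.978 0.952
v -0.532 2.941 1.405
v -1.782 3.162 1.828
v -0.577 3.368 1.285
v -0.812 3.67 1.059
v -1.164 3.753 0.799
v -1.52 3.59 0.588
v -1.768 3.233 0.492
v -1.828 2.795 0.542
v -1.682 2.415 0.722
v -1.376 2.214 0.976
v -1.007 2.256 1.221
v -0.692 2.527 1.381
v 0.667 1.902 -3.21
v 1.283 2.233 -3.508
v 2.109 1.809 -2.267
v 1.493 1.478 -1.97
v 1.127 2.498 -3.313
v 1.954 2.074 -2.073
v 0.866 2.626 -3.095
v 1.692 2.202 -1.855
v 0.559 2.589 -2.904
v 1.385 2.165 -1.663
v 0.277 2.394 -2.782
v 1.103 1.97 -1.542
v 0.084 2.086 -2.759
v 0.91 1.662 -1.518
v 0.025 1.737 -2.839
v 0.851 1.313 -1.598
v 0.112 1.425 -3.004
v 0.939 1.001 -1.764
v 0.327 1.222 -3.217
v 1.154 0.798 -1.976
v 0.62 1.175 -3.428
v 1.447 0.751 -2.187
v 0.923 1.295 -3.589
v 1.75 0.871 -2.348
v 1.168 1.554 -3.663
v 1.994 1.13 -2.423
v 1.298 1.892 -3.634
v 2.124 1.468 -2.393
v 2.933 -2.93 -0.64
v 3.654 -2.89 -0.571
v 3.046 -3.95 -1.209
v 3.767 -3.91 -1.14
v 3.352 -4.024 -0.556
v 3.282 -3.393 -0.204
v 3.418 -3.447 -1.576
v 3.348 -2.816 -1.224
v 3.954 -3.209 -1.149
v 3.913 -3.565 -0.518
v 2.787 -3.275 -1.262
v 2.746 -3.631 -0.631
v -2.606 4.304 -2.245
v -2.346 3.881 -2.429
v -3.493 2.693 -1.319
v -3.754 3.116 -1.135
v -2.215 3.947 -2.222
v -3.362 2.759 -1.112
v -2.174 4.096 -2.02
v -3.321 2.908 -0.91
v -2.232 4.292 -1.87
v -3.379 3.104 -0.76
v -2.375 4.491 -1.806
v -3.523 3.303 -0.696
v -2.572 4.647 -1.842
v -3.719 3.459 -0.732
v -2.777 4.725 -1.971
v -3.924 3.536 -0.861
v -2.942 4.706 -2.162
v -4.09 3.518 -1.052
v -3.031 4.595 -2.372
v -4.178 3.407 -1.263
v -3.022 4.417 -2.554
v -4.169 3.229 -1.444
v -2.918 4.214 -2.664
v -4.066 3.026 -1.554
v -2.743 4.031 -2.678
v -3.89 2.843 -1.568
v -2.536 3.911 -2.593
v -3.684 2.723 -1.483
f 2 4 1
f 5 2 1
f 1 4 3
f 3 5 1
f 2 8 4
f 6 2 5
f 6 8 2
f 4 8 3
f 7 5 3
f 3 8 7
f 7 6 5
f 8 6 7
f 10 9 12
f 10 12 11
f 12 9 13
f 12 13 11
f 13 9 14
f 13 14 11
f 14 9 15
f 14 15 11
f 15 9 16
f 15 16 11
f 16 9 17
f 16 17 11
f 17 9 18
f 17 18 11
f 18 9 19
f 18 19 11
f 19 9 20
f 19 20 11
f 20 9 21
f 20 21 11
f 21 9 10
f 21 10 11
f 23 22 26
f 23 26 24
f 24 26 27
f 24 27 25
f 26 22 28
f 26 28 27
f 27 28 29
f 27 29 25
f 28 22 30
f 28 30 29
f 29 30 31
f 29 31 25
f 30 22 32
f 30 32 31
f 31 32 33
f 31 33 25
f 32 22 34
f 32 34 33
f 33 34 35
f 33 35 25
f 34 22 36
f 34 36 35
f 35 36 37
f 35 37 25
f 36 22 38
f 36 38 37
f 37 38 39
f 37 39 25
f 38 22 40
f 38 40 39
f 39 40 41
f 39 41 25
f 40 22 42
f 40 42 41
f 41 42 43
f 41 43 25
f 42 22 44
f 42 44 43
f 43 44 45
f 43 45 25
f 44 22 46
f 44 46 45
f 45 46 47
f 45 47 25
f 46 22 48
f 46 48 47
f 47 48 49
f 47 49 25
f 48 22 23
f 48 23 49
f 49 23 24
f 49 24 25
f 50 61 55
f 50 55 51
f 50 51 57
f 50 57 60
f 50 60 61
f 51 55 59
f 55 61 54
f 61 60 52
f 60 57 56
f 57 51 58
f 53 59 54
f 53 54 52
f 53 52 56
f 53 56 58
f 53 58 59
f 54 59 55
f 52 54 61
f 56 52 60
f 58 56 57
f 59 58 51
f 63 62 66
f 63 66 64
f 64 66 67
f 64 67 65
f 66 62 68
f 66 68 67
f 67 68 69
f 67 69 65
f 68 62 70
f 68 70 69
f 69 70 71
f 69 71 65
f 70 62 72
f 70 72 71
f 71 72 73
f 71 73 65
f 72 62 74
f 72 74 73
f 73 74 75
f 73 75 65
f 74 62 76
f 74 76 75
f 75 76 77
f 75 77 65
f 76 62 78
f 76 78 77
f 77 78 79
f 77 79 65
f 78 62 80
f 78 80 79
f 79 80 81
f 79 81 65
f 80 62 82
f 80 82 81
f 81 82 83
f 81 83 65
f 82 62 84
f 82 84 83
f 83 84 85
f 83 85 65
f 84 62 86
f 84 86 85
f 85 86 87
f 85 87 65
f 86 62 88
f 86 88 87
f 87 88 89
f 87 89 65
f 88 62 63
f 88 63 89
f 89 63 64
f 89 64 65



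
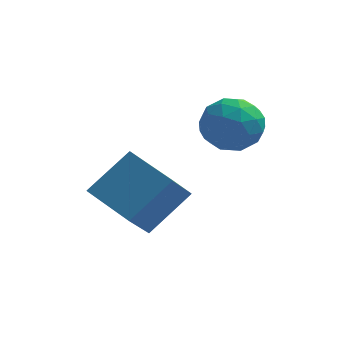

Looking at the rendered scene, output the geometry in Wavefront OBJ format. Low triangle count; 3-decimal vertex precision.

v 3.393 2.374 2.649
v 4.41 2.046 2.558
v 3.09 1.114 3.802
v 4.107 0.786 3.711
v 3.886 1.724 4.181
v 4.074 2.503 3.468
v 3.426 0.657 2.892
v 3.614 1.436 2.179
v 4.431 0.985 2.708
v 4.715 1.645 3.504
v 2.785 1.515 2.856
v 3.069 2.175 3.652
v 3.928 2.321 2.502
v 3.572 0.839 3.858
v 3.442 1.391 4.134
v 4.04 1.198 4.08
v 3.731 2.59 3.037
v 4.328 2.397 2.984
v 4.02 2.208 3.937
v 3.172 0.763 3.376
v 3.769 0.57 3.323
v 3.46 1.962 2.28
v 4.058 1.769 2.226
v 3.48 0.952 2.423
v 4.538 1.504 2.537
v 4.36 0.763 3.215
v 3.96 0.687 2.733
v 4.07 1.145 2.315
v 4.705 1.892 3.005
v 4.527 1.151 3.683
v 4.397 1.703 3.959
v 4.507 2.161 3.54
v 4.717 1.268 3.093
v 2.973 2.009 2.677
v 2.795 1.268 3.355
v 2.993 0.999 2.82
v 3.103 1.457 2.401
v 3.14 2.397 3.145
v 2.962 1.656 3.823
v 3.43 2.015 4.045
v 3.54 2.473 3.627
v 2.783 1.892 3.267
v -0.248 -0.649 1.225
v 0.878 0.286 2.483
v 0.128 0.503 0.032
v 1.254 1.438 1.291
v 1.206 -1.678 0.689
v 2.332 -0.743 1.948
v 1.582 -0.526 -0.503
v 2.708 0.409 0.755
f 1 38 17
f 38 12 41
f 17 41 6
f 38 41 17
f 1 17 13
f 17 6 18
f 13 18 2
f 17 18 13
f 1 13 22
f 13 2 23
f 22 23 8
f 13 23 22
f 1 22 34
f 22 8 37
f 34 37 11
f 22 37 34
f 1 34 38
f 34 11 42
f 38 42 12
f 34 42 38
f 2 18 29
f 18 6 32
f 29 32 10
f 18 32 29
f 6 41 19
f 41 12 40
f 19 40 5
f 41 40 19
f 12 42 39
f 42 11 35
f 39 35 3
f 42 35 39
f 11 37 36
f 37 8 24
f 36 24 7
f 37 24 36
f 8 23 28
f 23 2 25
f 28 25 9
f 23 25 28
f 4 30 16
f 30 10 31
f 16 31 5
f 30 31 16
f 4 16 14
f 16 5 15
f 14 15 3
f 16 15 14
f 4 14 21
f 14 3 20
f 21 20 7
f 14 20 21
f 4 21 26
f 21 7 27
f 26 27 9
f 21 27 26
f 4 26 30
f 26 9 33
f 30 33 10
f 26 33 30
f 5 31 19
f 31 10 32
f 19 32 6
f 31 32 19
f 3 15 39
f 15 5 40
f 39 40 12
f 15 40 39
f 7 20 36
f 20 3 35
f 36 35 11
f 20 35 36
f 9 27 28
f 27 7 24
f 28 24 8
f 27 24 28
f 10 33 29
f 33 9 25
f 29 25 2
f 33 25 29
f 44 46 43
f 47 44 43
f 43 46 45
f 45 47 43
f 44 50 46
f 48 44 47
f 48 50 44
f 46 50 45
f 49 47 45
f 45 50 49
f 49 48 47
f 50 48 49



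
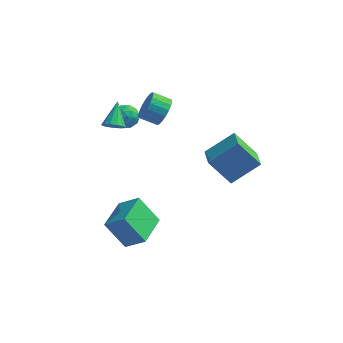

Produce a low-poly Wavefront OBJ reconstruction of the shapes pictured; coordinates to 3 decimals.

v -3.842 4.527 0.846
v -3.088 4.459 0.392
v -4.052 3.121 0.708
v -3.298 3.053 0.254
v -3.278 3.242 1.116
v -3.148 4.112 1.201
v -3.992 3.468 -0.101
v -3.862 4.338 -0.016
v -3.181 3.805 -0.194
v -2.739 3.665 0.558
v -4.401 3.915 0.542
v -3.959 3.775 1.294
v -3.446 4.617 0.631
v -3.694 2.963 0.469
v -3.682 3.075 0.976
v -3.239 3.035 0.708
v -3.482 4.412 1.107
v -3.039 4.372 0.84
v -3.15 3.657 1.265
v -4.101 3.208 0.26
v -3.658 3.168 -0.007
v -3.901 4.545 0.392
v -3.458 4.505 0.124
v -3.99 3.923 -0.165
v -3.058 4.192 0.02
v -3.181 3.365 -0.062
v -3.589 3.61 -0.27
v -3.513 4.121 -0.22
v -2.798 4.11 0.462
v -2.922 3.283 0.381
v -2.91 3.395 0.887
v -2.834 3.906 0.938
v -2.853 3.725 0.117
v -4.218 4.297 0.719
v -4.342 3.47 0.638
v -4.306 3.674 0.162
v -4.23 4.185 0.213
v -3.959 4.215 1.162
v -4.082 3.388 1.08
v -3.627 3.459 1.32
v -3.551 3.97 1.37
v -4.287 3.855 0.983
v -2.736 -3.972 -2.245
v -1.508 -4.108 -1.277
v -2.47 -1.828 -2.281
v -1.241 -1.965 -1.313
v -1.479 -4.155 -3.867
v -0.25 -4.292 -2.899
v -1.212 -2.012 -3.903
v 0.016 -2.148 -2.935
v -3.58 1.242 1.894
v -2.862 1.299 1.902
v -3.7 2.618 2.986
v -2.992 1.531 1.595
v -3.309 1.671 1.384
v -3.712 1.675 1.334
v -4.072 1.542 1.463
v -4.277 1.313 1.728
v -4.26 1.062 2.047
v -4.028 0.868 2.317
v -3.653 0.793 2.452
v -3.255 0.861 2.411
v -2.96 1.049 2.206
v 3.701 -0.092 -0.564
v 2.358 -0.132 1.089
v 3.165 1.318 -0.965
v 1.822 1.277 0.688
v 5.218 0.843 0.692
v 3.875 0.802 2.345
v 4.682 2.252 0.291
v 3.339 2.212 1.944
v -0.94 2.757 2.452
v -0.534 2.234 3.161
v -1.613 2.12 3.696
v -2.02 2.643 2.988
v -0.503 2.638 3.31
v -1.582 2.524 3.845
v -0.558 3.065 3.289
v -1.637 2.952 3.824
v -0.689 3.432 3.102
v -1.768 3.318 3.637
v -0.87 3.665 2.787
v -1.949 3.551 3.322
v -1.065 3.718 2.405
v -2.144 3.604 2.94
v -1.235 3.58 2.033
v -2.314 3.467 2.568
v -1.347 3.28 1.744
v -2.426 3.166 2.279
v -1.378 2.876 1.595
v -2.457 2.762 2.13
v -1.323 2.448 1.616
v -2.402 2.335 2.151
v -1.192 2.082 1.803
v -2.271 1.968 2.338
v -1.011 1.849 2.118
v -2.09 1.735 2.653
v -0.816 1.796 2.5
v -1.895 1.682 3.035
v -0.646 1.933 2.872
v -1.725 1.82 3.407
f 1 38 17
f 38 12 41
f 17 41 6
f 38 41 17
f 1 17 13
f 17 6 18
f 13 18 2
f 17 18 13
f 1 13 22
f 13 2 23
f 22 23 8
f 13 23 22
f 1 22 34
f 22 8 37
f 34 37 11
f 22 37 34
f 1 34 38
f 34 11 42
f 38 42 12
f 34 42 38
f 2 18 29
f 18 6 32
f 29 32 10
f 18 32 29
f 6 41 19
f 41 12 40
f 19 40 5
f 41 40 19
f 12 42 39
f 42 11 35
f 39 35 3
f 42 35 39
f 11 37 36
f 37 8 24
f 36 24 7
f 37 24 36
f 8 23 28
f 23 2 25
f 28 25 9
f 23 25 28
f 4 30 16
f 30 10 31
f 16 31 5
f 30 31 16
f 4 16 14
f 16 5 15
f 14 15 3
f 16 15 14
f 4 14 21
f 14 3 20
f 21 20 7
f 14 20 21
f 4 21 26
f 21 7 27
f 26 27 9
f 21 27 26
f 4 26 30
f 26 9 33
f 30 33 10
f 26 33 30
f 5 31 19
f 31 10 32
f 19 32 6
f 31 32 19
f 3 15 39
f 15 5 40
f 39 40 12
f 15 40 39
f 7 20 36
f 20 3 35
f 36 35 11
f 20 35 36
f 9 27 28
f 27 7 24
f 28 24 8
f 27 24 28
f 10 33 29
f 33 9 25
f 29 25 2
f 33 25 29
f 44 46 43
f 47 44 43
f 43 46 45
f 45 47 43
f 44 50 46
f 48 44 47
f 48 50 44
f 46 50 45
f 49 47 45
f 45 50 49
f 49 48 47
f 50 48 49
f 52 51 54
f 52 54 53
f 54 51 55
f 54 55 53
f 55 51 56
f 55 56 53
f 56 51 57
f 56 57 53
f 57 51 58
f 57 58 53
f 58 51 59
f 58 59 53
f 59 51 60
f 59 60 53
f 60 51 61
f 60 61 53
f 61 51 62
f 61 62 53
f 62 51 63
f 62 63 53
f 63 51 52
f 63 52 53
f 65 67 64
f 68 65 64
f 64 67 66
f 66 68 64
f 65 71 67
f 69 65 68
f 69 71 65
f 67 71 66
f 70 68 66
f 66 71 70
f 70 69 68
f 71 69 70
f 73 72 76
f 73 76 74
f 74 76 77
f 74 77 75
f 76 72 78
f 76 78 77
f 77 78 79
f 77 79 75
f 78 72 80
f 78 80 79
f 79 80 81
f 79 81 75
f 80 72 82
f 80 82 81
f 81 82 83
f 81 83 75
f 82 72 84
f 82 84 83
f 83 84 85
f 83 85 75
f 84 72 86
f 84 86 85
f 85 86 87
f 85 87 75
f 86 72 88
f 86 88 87
f 87 88 89
f 87 89 75
f 88 72 90
f 88 90 89
f 89 90 91
f 89 91 75
f 90 72 92
f 90 92 91
f 91 92 93
f 91 93 75
f 92 72 94
f 92 94 93
f 93 94 95
f 93 95 75
f 94 72 96
f 94 96 95
f 95 96 97
f 95 97 75
f 96 72 98
f 96 98 97
f 97 98 99
f 97 99 75
f 98 72 100
f 98 100 99
f 99 100 101
f 99 101 75
f 100 72 73
f 100 73 101
f 101 73 74
f 101 74 75



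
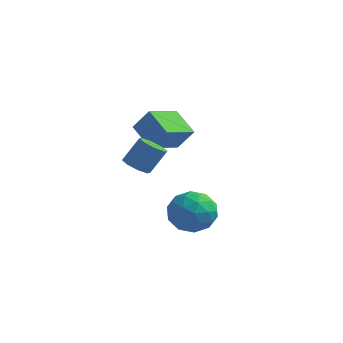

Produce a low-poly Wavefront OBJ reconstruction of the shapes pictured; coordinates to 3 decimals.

v 0.334 -1.592 1.919
v 0.954 -1.472 2.521
v 0.526 -2.988 1.999
v 1.146 -2.868 2.601
v 0.312 -2.7 2.794
v 0.193 -1.837 2.745
v 1.287 -2.623 1.775
v 1.168 -1.76 1.726
v 1.543 -2.109 2.433
v 0.94 -2.157 3.062
v 0.54 -2.303 1.458
v -0.063 -2.351 2.087
v 0.627 -1.409 2.213
v 0.853 -3.051 2.307
v 0.363 -2.952 2.42
v 0.727 -2.881 2.774
v 0.18 -1.624 2.344
v 0.544 -1.553 2.699
v 0.167 -2.275 2.859
v 0.936 -2.907 1.821
v 1.3 -2.836 2.176
v 0.753 -1.579 1.746
v 1.117 -1.508 2.1
v 1.313 -2.185 1.661
v 1.337 -1.713 2.515
v 1.451 -2.534 2.562
v 1.533 -2.39 2.077
v 1.463 -1.883 2.048
v 0.983 -1.741 2.885
v 1.096 -2.562 2.932
v 0.606 -2.463 3.045
v 0.536 -1.956 3.016
v 1.33 -2.116 2.833
v 0.384 -1.898 1.588
v 0.497 -2.719 1.635
v 0.944 -2.504 1.504
v 0.874 -1.997 1.475
v 0.029 -1.926 1.958
v 0.143 -2.747 2.005
v 0.017 -2.577 2.472
v -0.053 -2.07 2.443
v 0.15 -2.344 1.687
v -3.197 1.111 3.797
v -2.614 1.211 4.628
v -2.796 2.369 3.364
v -2.212 2.47 4.194
v -2.268 0.61 3.206
v -1.684 0.711 4.036
v -1.866 1.869 2.772
v -1.283 1.969 3.603
v -1.755 -1.333 3.33
v -1.347 -1.129 3.041
v -0.957 -0.663 3.922
v -1.365 -0.867 4.21
v -1.674 -0.877 3.052
v -1.284 -0.411 3.933
v -2.048 -0.892 3.226
v -1.659 -0.426 4.107
v -2.251 -1.165 3.461
v -1.861 -0.699 4.341
v -2.163 -1.537 3.618
v -1.773 -1.071 4.499
v -1.836 -1.789 3.607
v -1.446 -1.323 4.488
v -1.461 -1.774 3.433
v -1.072 -1.308 4.314
v -1.259 -1.501 3.199
v -0.869 -1.035 4.079
f 1 38 17
f 38 12 41
f 17 41 6
f 38 41 17
f 1 17 13
f 17 6 18
f 13 18 2
f 17 18 13
f 1 13 22
f 13 2 23
f 22 23 8
f 13 23 22
f 1 22 34
f 22 8 37
f 34 37 11
f 22 37 34
f 1 34 38
f 34 11 42
f 38 42 12
f 34 42 38
f 2 18 29
f 18 6 32
f 29 32 10
f 18 32 29
f 6 41 19
f 41 12 40
f 19 40 5
f 41 40 19
f 12 42 39
f 42 11 35
f 39 35 3
f 42 35 39
f 11 37 36
f 37 8 24
f 36 24 7
f 37 24 36
f 8 23 28
f 23 2 25
f 28 25 9
f 23 25 28
f 4 30 16
f 30 10 31
f 16 31 5
f 30 31 16
f 4 16 14
f 16 5 15
f 14 15 3
f 16 15 14
f 4 14 21
f 14 3 20
f 21 20 7
f 14 20 21
f 4 21 26
f 21 7 27
f 26 27 9
f 21 27 26
f 4 26 30
f 26 9 33
f 30 33 10
f 26 33 30
f 5 31 19
f 31 10 32
f 19 32 6
f 31 32 19
f 3 15 39
f 15 5 40
f 39 40 12
f 15 40 39
f 7 20 36
f 20 3 35
f 36 35 11
f 20 35 36
f 9 27 28
f 27 7 24
f 28 24 8
f 27 24 28
f 10 33 29
f 33 9 25
f 29 25 2
f 33 25 29
f 44 46 43
f 47 44 43
f 43 46 45
f 45 47 43
f 44 50 46
f 48 44 47
f 48 50 44
f 46 50 45
f 49 47 45
f 45 50 49
f 49 48 47
f 50 48 49
f 52 51 55
f 52 55 53
f 53 55 56
f 53 56 54
f 55 51 57
f 55 57 56
f 56 57 58
f 56 58 54
f 57 51 59
f 57 59 58
f 58 59 60
f 58 60 54
f 59 51 61
f 59 61 60
f 60 61 62
f 60 62 54
f 61 51 63
f 61 63 62
f 62 63 64
f 62 64 54
f 63 51 65
f 63 65 64
f 64 65 66
f 64 66 54
f 65 51 67
f 65 67 66
f 66 67 68
f 66 68 54
f 67 51 52
f 67 52 68
f 68 52 53
f 68 53 54



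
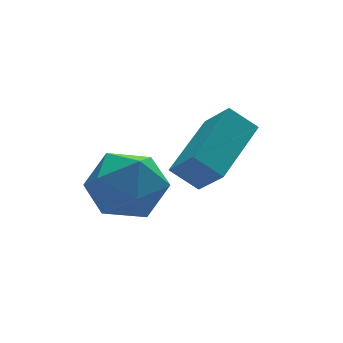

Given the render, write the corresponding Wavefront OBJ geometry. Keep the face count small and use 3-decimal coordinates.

v -1.623 -0.766 -1.359
v -2.241 -0.339 -0.744
v -1.909 0.037 -2.203
v -2.527 0.464 -1.589
v -0.053 0.516 -0.671
v -0.671 0.943 -0.057
v -0.339 1.319 -1.516
v -0.957 1.746 -0.901
v -3.795 2.064 -2.491
v -3.138 3.054 -2.266
v -2.622 1.626 -3.994
v -1.965 2.616 -3.769
v -1.943 1.688 -2.996
v -2.668 1.958 -2.066
v -3.092 2.722 -4.194
v -3.817 2.992 -3.264
v -2.704 3.461 -3.318
v -1.993 2.821 -2.578
v -3.767 1.859 -3.682
v -3.056 1.219 -2.942
f 2 4 1
f 5 2 1
f 1 4 3
f 3 5 1
f 2 8 4
f 6 2 5
f 6 8 2
f 4 8 3
f 7 5 3
f 3 8 7
f 7 6 5
f 8 6 7
f 9 20 14
f 9 14 10
f 9 10 16
f 9 16 19
f 9 19 20
f 10 14 18
f 14 20 13
f 20 19 11
f 19 16 15
f 16 10 17
f 12 18 13
f 12 13 11
f 12 11 15
f 12 15 17
f 12 17 18
f 13 18 14
f 11 13 20
f 15 11 19
f 17 15 16
f 18 17 10



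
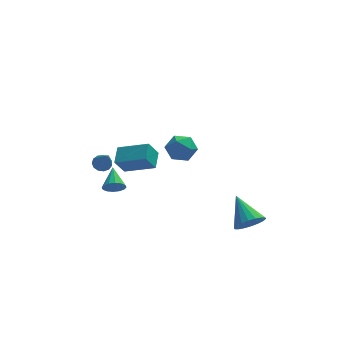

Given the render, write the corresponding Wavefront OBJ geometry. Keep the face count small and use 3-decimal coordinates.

v -0.161 -2.608 4.372
v 0.52 -2.41 3.829
v -0.24 -3.93 3.791
v 0.441 -3.732 3.248
v 0.582 -3.824 4.125
v 0.631 -3.007 4.484
v -0.351 -3.333 3.136
v -0.302 -2.516 3.495
v 0.403 -2.858 3.064
v 0.979 -3.162 3.676
v -0.699 -3.178 3.944
v -0.123 -3.482 4.556
v 3.571 -4.036 -1.527
v 4.338 -4.07 -1.097
v 3.009 -2.604 -0.413
v 4.412 -3.816 -1.386
v 4.319 -3.606 -1.703
v 4.077 -3.481 -1.985
v 3.736 -3.466 -2.177
v 3.362 -3.564 -2.24
v 3.03 -3.755 -2.162
v 2.804 -4.002 -1.958
v 2.731 -4.256 -1.669
v 2.824 -4.466 -1.352
v 3.065 -4.591 -1.069
v 3.406 -4.606 -0.878
v 3.78 -4.508 -0.815
v 4.113 -4.317 -0.893
v -3.201 -2.995 2.812
v -1.67 -3.629 3.436
v -2.981 -2.025 3.258
v -1.45 -2.659 3.882
v -2.69 -2.681 1.878
v -1.159 -3.315 2.502
v -2.47 -1.711 2.324
v -0.939 -2.345 2.948
v -2.964 2.825 -3.324
v -2.409 3 -3.655
v -2.956 4.135 -2.616
v -2.671 3.11 -3.855
v -3.011 3.143 -3.912
v -3.339 3.091 -3.812
v -3.566 2.967 -3.581
v -3.633 2.806 -3.281
v -3.52 2.649 -2.993
v -3.258 2.54 -2.794
v -2.917 2.507 -2.736
v -2.589 2.559 -2.837
v -2.362 2.682 -3.068
v -2.296 2.844 -3.367
v -3.582 2.966 -1.403
v -3.213 3.323 -1.18
v -3.278 1.734 0.063
v -3.494 3.399 -1.058
v -3.803 3.337 -1.046
v -4.042 3.157 -1.148
v -4.135 2.917 -1.331
v -4.052 2.693 -1.536
v -3.82 2.555 -1.7
v -3.512 2.548 -1.769
v -3.226 2.674 -1.723
v -3.054 2.893 -1.575
v -3.049 3.135 -1.372
f 1 12 6
f 1 6 2
f 1 2 8
f 1 8 11
f 1 11 12
f 2 6 10
f 6 12 5
f 12 11 3
f 11 8 7
f 8 2 9
f 4 10 5
f 4 5 3
f 4 3 7
f 4 7 9
f 4 9 10
f 5 10 6
f 3 5 12
f 7 3 11
f 9 7 8
f 10 9 2
f 14 13 16
f 14 16 15
f 16 13 17
f 16 17 15
f 17 13 18
f 17 18 15
f 18 13 19
f 18 19 15
f 19 13 20
f 19 20 15
f 20 13 21
f 20 21 15
f 21 13 22
f 21 22 15
f 22 13 23
f 22 23 15
f 23 13 24
f 23 24 15
f 24 13 25
f 24 25 15
f 25 13 26
f 25 26 15
f 26 13 27
f 26 27 15
f 27 13 28
f 27 28 15
f 28 13 14
f 28 14 15
f 30 32 29
f 33 30 29
f 29 32 31
f 31 33 29
f 30 36 32
f 34 30 33
f 34 36 30
f 32 36 31
f 35 33 31
f 31 36 35
f 35 34 33
f 36 34 35
f 38 37 40
f 38 40 39
f 40 37 41
f 40 41 39
f 41 37 42
f 41 42 39
f 42 37 43
f 42 43 39
f 43 37 44
f 43 44 39
f 44 37 45
f 44 45 39
f 45 37 46
f 45 46 39
f 46 37 47
f 46 47 39
f 47 37 48
f 47 48 39
f 48 37 49
f 48 49 39
f 49 37 50
f 49 50 39
f 50 37 38
f 50 38 39
f 52 51 54
f 52 54 53
f 54 51 55
f 54 55 53
f 55 51 56
f 55 56 53
f 56 51 57
f 56 57 53
f 57 51 58
f 57 58 53
f 58 51 59
f 58 59 53
f 59 51 60
f 59 60 53
f 60 51 61
f 60 61 53
f 61 51 62
f 61 62 53
f 62 51 63
f 62 63 53
f 63 51 52
f 63 52 53



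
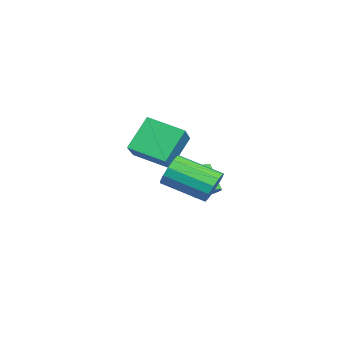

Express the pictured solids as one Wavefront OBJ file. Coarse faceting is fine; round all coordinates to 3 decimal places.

v 3.173 2.207 2.235
v 3.361 1.9 1.67
v 2.856 0.427 2.3
v 2.667 0.733 2.865
v 3.661 1.895 1.899
v 3.156 0.422 2.529
v 3.806 1.989 2.235
v 3.301 0.516 2.864
v 3.75 2.152 2.571
v 3.245 0.679 3.2
v 3.511 2.332 2.8
v 3.005 0.859 3.43
v 3.164 2.473 2.85
v 2.658 0.999 3.48
v 2.82 2.529 2.705
v 2.314 1.055 3.335
v 2.588 2.482 2.411
v 2.082 1.009 3.04
v 2.542 2.349 2.061
v 2.036 0.875 2.69
v 2.696 2.17 1.766
v 2.19 0.697 2.396
v 3.001 2.003 1.62
v 2.496 0.529 2.25
v -0.791 2.138 0.062
v -0.406 2.308 0.417
v -1.085 1.931 1.332
v -1.469 1.762 0.978
v -0.689 2.608 0.331
v -1.368 2.231 1.246
v -1.032 2.632 0.087
v -1.71 2.255 1.003
v -1.233 2.368 -0.171
v -1.911 1.991 0.744
v -1.175 1.969 -0.292
v -1.854 1.592 0.623
v -0.892 1.669 -0.206
v -1.571 1.292 0.709
v -0.55 1.645 0.037
v -1.228 1.268 0.953
v -0.349 1.909 0.296
v -1.027 1.532 1.211
v 0.768 -0.477 2.683
v 0.043 0.197 3.797
v 1.301 0.793 2.262
v 0.576 1.466 3.376
v 1.884 -0.666 3.524
v 1.159 0.007 4.638
v 2.417 0.603 3.103
v 1.692 1.277 4.217
f 2 1 5
f 2 5 3
f 3 5 6
f 3 6 4
f 5 1 7
f 5 7 6
f 6 7 8
f 6 8 4
f 7 1 9
f 7 9 8
f 8 9 10
f 8 10 4
f 9 1 11
f 9 11 10
f 10 11 12
f 10 12 4
f 11 1 13
f 11 13 12
f 12 13 14
f 12 14 4
f 13 1 15
f 13 15 14
f 14 15 16
f 14 16 4
f 15 1 17
f 15 17 16
f 16 17 18
f 16 18 4
f 17 1 19
f 17 19 18
f 18 19 20
f 18 20 4
f 19 1 21
f 19 21 20
f 20 21 22
f 20 22 4
f 21 1 23
f 21 23 22
f 22 23 24
f 22 24 4
f 23 1 2
f 23 2 24
f 24 2 3
f 24 3 4
f 26 25 29
f 26 29 27
f 27 29 30
f 27 30 28
f 29 25 31
f 29 31 30
f 30 31 32
f 30 32 28
f 31 25 33
f 31 33 32
f 32 33 34
f 32 34 28
f 33 25 35
f 33 35 34
f 34 35 36
f 34 36 28
f 35 25 37
f 35 37 36
f 36 37 38
f 36 38 28
f 37 25 39
f 37 39 38
f 38 39 40
f 38 40 28
f 39 25 41
f 39 41 40
f 40 41 42
f 40 42 28
f 41 25 26
f 41 26 42
f 42 26 27
f 42 27 28
f 44 46 43
f 47 44 43
f 43 46 45
f 45 47 43
f 44 50 46
f 48 44 47
f 48 50 44
f 46 50 45
f 49 47 45
f 45 50 49
f 49 48 47
f 50 48 49



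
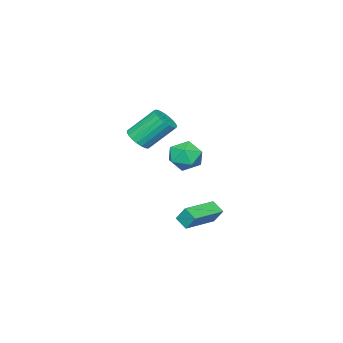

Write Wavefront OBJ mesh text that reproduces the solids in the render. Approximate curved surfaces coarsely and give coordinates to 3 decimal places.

v 2.922 -2.186 1.905
v 3.55 -2.314 2.367
v 2.726 -1.202 3.796
v 2.098 -1.074 3.335
v 3.638 -2.042 2.206
v 2.814 -0.929 3.635
v 3.602 -1.795 1.992
v 2.779 -0.682 3.422
v 3.449 -1.615 1.764
v 2.625 -0.502 3.194
v 3.204 -1.534 1.56
v 2.381 -0.421 2.99
v 2.911 -1.566 1.416
v 2.087 -0.453 2.846
v 2.619 -1.705 1.356
v 1.796 -0.592 2.786
v 2.38 -1.928 1.392
v 1.557 -0.815 2.821
v 2.235 -2.195 1.516
v 1.411 -1.082 2.945
v 2.208 -2.46 1.707
v 1.384 -1.348 3.137
v 2.305 -2.679 1.933
v 1.481 -1.566 3.362
v 2.508 -2.812 2.154
v 1.684 -1.699 3.583
v 2.783 -2.837 2.332
v 1.959 -1.724 3.761
v 3.082 -2.749 2.436
v 2.258 -1.637 3.865
v 3.353 -2.565 2.448
v 2.53 -1.452 3.878
v -0.456 0.161 -4.65
v -0.616 -0.571 -4.187
v -0.478 0.715 -3.782
v -0.638 -0.016 -3.319
v 1.658 -0.144 -4.401
v 1.498 -0.875 -3.938
v 1.636 0.411 -3.533
v 1.476 -0.321 -3.07
v -1.206 -1.296 -0.122
v -0.472 -0.607 0.184
v 0.012 -2.353 -0.664
v 0.746 -1.664 -0.358
v 0.17 -2.173 0.36
v -0.583 -1.519 0.695
v 0.123 -1.441 -1.175
v -0.63 -0.787 -0.84
v 0.349 -0.697 -0.467
v 0.378 -1.149 0.482
v -0.838 -1.811 -0.962
v -0.809 -2.263 -0.013
f 2 1 5
f 2 5 3
f 3 5 6
f 3 6 4
f 5 1 7
f 5 7 6
f 6 7 8
f 6 8 4
f 7 1 9
f 7 9 8
f 8 9 10
f 8 10 4
f 9 1 11
f 9 11 10
f 10 11 12
f 10 12 4
f 11 1 13
f 11 13 12
f 12 13 14
f 12 14 4
f 13 1 15
f 13 15 14
f 14 15 16
f 14 16 4
f 15 1 17
f 15 17 16
f 16 17 18
f 16 18 4
f 17 1 19
f 17 19 18
f 18 19 20
f 18 20 4
f 19 1 21
f 19 21 20
f 20 21 22
f 20 22 4
f 21 1 23
f 21 23 22
f 22 23 24
f 22 24 4
f 23 1 25
f 23 25 24
f 24 25 26
f 24 26 4
f 25 1 27
f 25 27 26
f 26 27 28
f 26 28 4
f 27 1 29
f 27 29 28
f 28 29 30
f 28 30 4
f 29 1 31
f 29 31 30
f 30 31 32
f 30 32 4
f 31 1 2
f 31 2 32
f 32 2 3
f 32 3 4
f 34 36 33
f 37 34 33
f 33 36 35
f 35 37 33
f 34 40 36
f 38 34 37
f 38 40 34
f 36 40 35
f 39 37 35
f 35 40 39
f 39 38 37
f 40 38 39
f 41 52 46
f 41 46 42
f 41 42 48
f 41 48 51
f 41 51 52
f 42 46 50
f 46 52 45
f 52 51 43
f 51 48 47
f 48 42 49
f 44 50 45
f 44 45 43
f 44 43 47
f 44 47 49
f 44 49 50
f 45 50 46
f 43 45 52
f 47 43 51
f 49 47 48
f 50 49 42



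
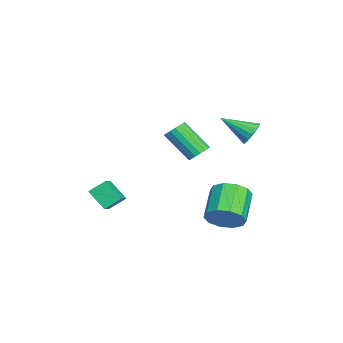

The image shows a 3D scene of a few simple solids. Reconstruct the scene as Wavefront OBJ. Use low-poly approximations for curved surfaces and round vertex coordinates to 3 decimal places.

v 0.87 -3.586 -0.357
v 0.251 -4.415 0.541
v 0.666 -2.726 0.297
v 0.047 -3.555 1.195
v 1.813 -3.745 0.145
v 1.194 -4.574 1.043
v 1.609 -2.885 0.799
v 0.99 -3.714 1.697
v -3.726 3.537 2.865
v -3.132 3.198 2.47
v -4.014 1.883 3.855
v -2.958 3.365 2.8
v -2.99 3.579 3.147
v -3.219 3.781 3.419
v -3.584 3.918 3.542
v -3.987 3.953 3.483
v -4.321 3.877 3.259
v -4.495 3.709 2.929
v -4.463 3.496 2.582
v -4.234 3.294 2.31
v -3.869 3.156 2.187
v -3.465 3.121 2.246
v -0.099 0.898 3.159
v 0.438 0.51 3.055
v -0.204 -0.765 4.498
v -0.741 -0.378 4.601
v 0.535 0.717 3.281
v -0.108 -0.559 4.723
v 0.486 0.965 3.478
v -0.156 -0.311 4.921
v 0.304 1.197 3.603
v -0.339 -0.078 5.045
v 0.029 1.361 3.625
v -0.613 0.086 5.068
v -0.275 1.419 3.541
v -0.917 0.143 4.984
v -0.539 1.357 3.369
v -1.181 0.082 4.812
v -0.702 1.19 3.149
v -1.344 -0.085 4.592
v -0.726 0.956 2.931
v -1.369 -0.319 4.374
v -0.607 0.709 2.765
v -1.25 -0.567 4.208
v -0.372 0.505 2.69
v -1.014 -0.771 4.132
v -0.074 0.391 2.721
v -0.716 -0.885 4.164
v 0.218 0.393 2.853
v -0.424 -0.883 4.296
v 0.758 2.213 -1.048
v 1.343 2.482 -0.168
v -0.354 2.776 0.868
v -0.938 2.507 -0.012
v 1.225 3.044 -0.52
v -0.472 3.338 0.517
v 0.93 3.289 -1.073
v -0.767 3.583 -0.037
v 0.569 3.123 -1.617
v -1.128 3.417 -0.581
v 0.28 2.61 -1.944
v -1.417 2.903 -0.907
v 0.174 1.944 -1.928
v -1.523 2.238 -0.892
v 0.292 1.382 -1.577
v -1.405 1.676 -0.54
v 0.587 1.137 -1.023
v -1.11 1.431 0.013
v 0.948 1.303 -0.479
v -0.749 1.597 0.557
v 1.237 1.817 -0.153
v -0.46 2.11 0.884
f 2 4 1
f 5 2 1
f 1 4 3
f 3 5 1
f 2 8 4
f 6 2 5
f 6 8 2
f 4 8 3
f 7 5 3
f 3 8 7
f 7 6 5
f 8 6 7
f 10 9 12
f 10 12 11
f 12 9 13
f 12 13 11
f 13 9 14
f 13 14 11
f 14 9 15
f 14 15 11
f 15 9 16
f 15 16 11
f 16 9 17
f 16 17 11
f 17 9 18
f 17 18 11
f 18 9 19
f 18 19 11
f 19 9 20
f 19 20 11
f 20 9 21
f 20 21 11
f 21 9 22
f 21 22 11
f 22 9 10
f 22 10 11
f 24 23 27
f 24 27 25
f 25 27 28
f 25 28 26
f 27 23 29
f 27 29 28
f 28 29 30
f 28 30 26
f 29 23 31
f 29 31 30
f 30 31 32
f 30 32 26
f 31 23 33
f 31 33 32
f 32 33 34
f 32 34 26
f 33 23 35
f 33 35 34
f 34 35 36
f 34 36 26
f 35 23 37
f 35 37 36
f 36 37 38
f 36 38 26
f 37 23 39
f 37 39 38
f 38 39 40
f 38 40 26
f 39 23 41
f 39 41 40
f 40 41 42
f 40 42 26
f 41 23 43
f 41 43 42
f 42 43 44
f 42 44 26
f 43 23 45
f 43 45 44
f 44 45 46
f 44 46 26
f 45 23 47
f 45 47 46
f 46 47 48
f 46 48 26
f 47 23 49
f 47 49 48
f 48 49 50
f 48 50 26
f 49 23 24
f 49 24 50
f 50 24 25
f 50 25 26
f 52 51 55
f 52 55 53
f 53 55 56
f 53 56 54
f 55 51 57
f 55 57 56
f 56 57 58
f 56 58 54
f 57 51 59
f 57 59 58
f 58 59 60
f 58 60 54
f 59 51 61
f 59 61 60
f 60 61 62
f 60 62 54
f 61 51 63
f 61 63 62
f 62 63 64
f 62 64 54
f 63 51 65
f 63 65 64
f 64 65 66
f 64 66 54
f 65 51 67
f 65 67 66
f 66 67 68
f 66 68 54
f 67 51 69
f 67 69 68
f 68 69 70
f 68 70 54
f 69 51 71
f 69 71 70
f 70 71 72
f 70 72 54
f 71 51 52
f 71 52 72
f 72 52 53
f 72 53 54



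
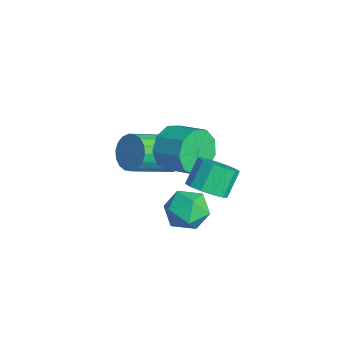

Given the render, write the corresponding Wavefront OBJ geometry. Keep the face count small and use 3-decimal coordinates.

v 3.329 1.956 0.88
v 4.05 1.894 1.368
v 2.99 0.626 1.212
v 3.711 0.564 1.7
v 3.056 1.081 1.954
v 3.265 1.903 1.749
v 3.775 0.617 0.831
v 3.984 1.439 0.626
v 4.326 1.067 1.338
v 3.881 1.354 2.032
v 3.159 1.166 0.548
v 2.714 1.453 1.242
v 3.879 1.801 2.5
v 4.351 1.466 2.976
v 3.913 2.043 3.817
v 3.441 2.379 3.34
v 4.547 1.814 2.839
v 4.11 2.391 3.68
v 4.532 2.158 2.594
v 4.094 2.735 3.435
v 4.309 2.389 2.32
v 3.871 2.966 3.16
v 3.949 2.433 2.102
v 3.511 3.011 2.943
v 3.567 2.277 2.011
v 3.13 2.855 2.852
v 3.284 1.97 2.075
v 2.847 2.547 2.915
v 3.19 1.609 2.273
v 2.753 2.186 3.114
v 3.315 1.309 2.544
v 2.877 1.887 3.385
v 3.618 1.166 2.801
v 3.181 1.743 3.641
v 4.005 1.224 2.961
v 3.567 1.801 3.802
v 0.815 1.595 2.264
v 1.288 1.35 1.489
v 2.257 1.979 1.881
v 1.785 2.225 2.656
v 0.971 1.901 1.389
v 1.94 2.53 1.78
v 0.581 2.308 1.698
v 1.551 2.937 2.09
v 0.301 2.382 2.272
v 1.271 3.012 2.664
v 0.262 2.088 2.842
v 1.231 2.717 3.234
v 0.481 1.564 3.142
v 1.451 2.193 3.534
v 0.857 1.054 3.031
v 1.826 1.683 3.423
v 1.213 0.797 2.561
v 2.183 1.426 2.953
v 1.383 0.914 1.952
v 2.353 1.544 2.344
v -0.387 2.002 0.795
v 0.172 1.871 0.266
v 0.625 0.208 1.156
v 0.067 0.338 1.685
v 0.339 2.049 0.513
v 0.792 0.385 1.403
v 0.363 2.217 0.816
v 0.816 0.554 1.706
v 0.238 2.343 1.114
v 0.691 0.679 2.004
v -0.01 2.401 1.35
v 0.443 0.738 2.239
v -0.333 2.38 1.475
v 0.12 0.717 2.365
v -0.667 2.284 1.466
v -0.214 0.621 2.356
v -0.945 2.132 1.324
v -0.492 0.469 2.214
v -1.112 1.955 1.077
v -0.659 0.291 1.967
v -1.136 1.786 0.774
v -0.683 0.123 1.664
v -1.011 1.661 0.476
v -0.558 -0.003 1.366
v -0.763 1.602 0.241
v -0.31 -0.061 1.13
v -0.44 1.623 0.115
v 0.013 -0.04 1.005
v -0.106 1.719 0.124
v 0.347 0.056 1.014
f 1 12 6
f 1 6 2
f 1 2 8
f 1 8 11
f 1 11 12
f 2 6 10
f 6 12 5
f 12 11 3
f 11 8 7
f 8 2 9
f 4 10 5
f 4 5 3
f 4 3 7
f 4 7 9
f 4 9 10
f 5 10 6
f 3 5 12
f 7 3 11
f 9 7 8
f 10 9 2
f 14 13 17
f 14 17 15
f 15 17 18
f 15 18 16
f 17 13 19
f 17 19 18
f 18 19 20
f 18 20 16
f 19 13 21
f 19 21 20
f 20 21 22
f 20 22 16
f 21 13 23
f 21 23 22
f 22 23 24
f 22 24 16
f 23 13 25
f 23 25 24
f 24 25 26
f 24 26 16
f 25 13 27
f 25 27 26
f 26 27 28
f 26 28 16
f 27 13 29
f 27 29 28
f 28 29 30
f 28 30 16
f 29 13 31
f 29 31 30
f 30 31 32
f 30 32 16
f 31 13 33
f 31 33 32
f 32 33 34
f 32 34 16
f 33 13 35
f 33 35 34
f 34 35 36
f 34 36 16
f 35 13 14
f 35 14 36
f 36 14 15
f 36 15 16
f 38 37 41
f 38 41 39
f 39 41 42
f 39 42 40
f 41 37 43
f 41 43 42
f 42 43 44
f 42 44 40
f 43 37 45
f 43 45 44
f 44 45 46
f 44 46 40
f 45 37 47
f 45 47 46
f 46 47 48
f 46 48 40
f 47 37 49
f 47 49 48
f 48 49 50
f 48 50 40
f 49 37 51
f 49 51 50
f 50 51 52
f 50 52 40
f 51 37 53
f 51 53 52
f 52 53 54
f 52 54 40
f 53 37 55
f 53 55 54
f 54 55 56
f 54 56 40
f 55 37 38
f 55 38 56
f 56 38 39
f 56 39 40
f 58 57 61
f 58 61 59
f 59 61 62
f 59 62 60
f 61 57 63
f 61 63 62
f 62 63 64
f 62 64 60
f 63 57 65
f 63 65 64
f 64 65 66
f 64 66 60
f 65 57 67
f 65 67 66
f 66 67 68
f 66 68 60
f 67 57 69
f 67 69 68
f 68 69 70
f 68 70 60
f 69 57 71
f 69 71 70
f 70 71 72
f 70 72 60
f 71 57 73
f 71 73 72
f 72 73 74
f 72 74 60
f 73 57 75
f 73 75 74
f 74 75 76
f 74 76 60
f 75 57 77
f 75 77 76
f 76 77 78
f 76 78 60
f 77 57 79
f 77 79 78
f 78 79 80
f 78 80 60
f 79 57 81
f 79 81 80
f 80 81 82
f 80 82 60
f 81 57 83
f 81 83 82
f 82 83 84
f 82 84 60
f 83 57 85
f 83 85 84
f 84 85 86
f 84 86 60
f 85 57 58
f 85 58 86
f 86 58 59
f 86 59 60

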